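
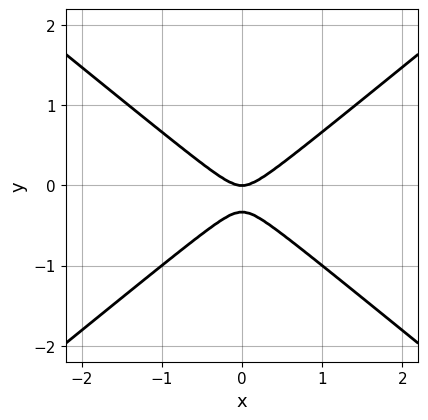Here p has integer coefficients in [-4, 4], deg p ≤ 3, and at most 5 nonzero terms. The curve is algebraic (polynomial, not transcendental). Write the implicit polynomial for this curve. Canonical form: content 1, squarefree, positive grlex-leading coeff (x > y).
2*x^2 - 3*y^2 - y

First, degree: the shape is more complex than any degree-1 curve, so deg p = 2.
Then, symmetries: mirror symmetry x ↦ −x ⇒ only even powers of x.
Then, from the visible intercepts: it meets the y-axis at y = 0 (among the integer gridlines); one x-axis crossing is at x = 0.
Finally, these observations pin down the coefficients.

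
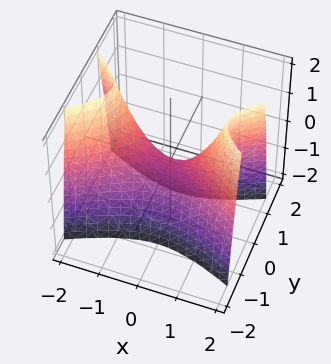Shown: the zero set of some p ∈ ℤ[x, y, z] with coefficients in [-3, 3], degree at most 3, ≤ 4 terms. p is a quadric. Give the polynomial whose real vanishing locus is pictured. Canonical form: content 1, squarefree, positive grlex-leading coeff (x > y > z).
x^2 - 3*y^2 - z

deg p = 2.
Symmetries: the y ↦ −y reflection is a symmetry, so y appears only in even powers; it's symmetric under x → −x, forcing even powers of x.
From the axis intercepts and sections: one z-axis crossing is at z = 0; one y-axis crossing is at y = 0; it meets the x-axis at x = 0 (among the integer gridlines).
The integer polynomial consistent with all of this is the stated p.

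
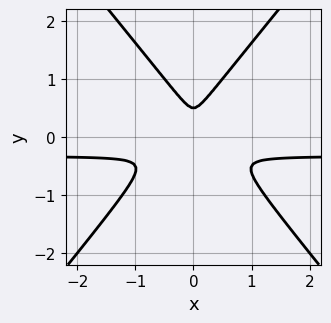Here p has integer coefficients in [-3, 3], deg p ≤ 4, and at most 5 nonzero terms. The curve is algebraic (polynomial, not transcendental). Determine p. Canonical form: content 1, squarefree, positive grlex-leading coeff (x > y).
3*x^2*y - 2*y^3 + x^2 + y^2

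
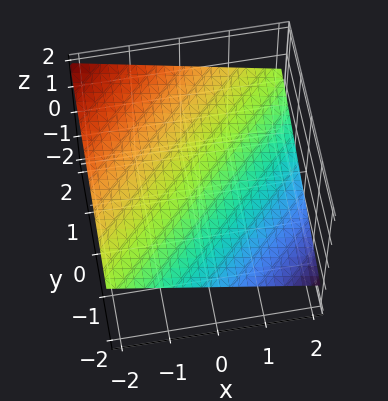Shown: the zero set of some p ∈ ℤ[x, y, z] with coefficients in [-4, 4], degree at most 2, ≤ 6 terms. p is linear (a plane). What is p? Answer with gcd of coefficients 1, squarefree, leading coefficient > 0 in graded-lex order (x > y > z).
First, deg p = 1.
Next, observable constraints: it crosses the x-axis at the gridline x = 2; one y-axis crossing is at y = -2.
Finally, matching integer coefficients to the picture gives p.

x - y + 3*z - 2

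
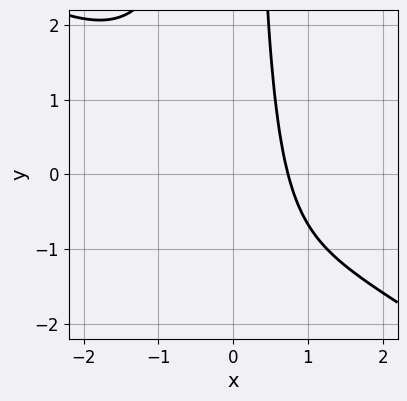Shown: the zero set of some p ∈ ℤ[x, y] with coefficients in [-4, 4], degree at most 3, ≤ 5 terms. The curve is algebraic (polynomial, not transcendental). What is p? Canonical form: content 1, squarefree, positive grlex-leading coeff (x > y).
2*x^3 + 3*x^2*y + 3*x - 3

(a) The degree is 3 — the shape is more complex than any degree-2 curve.
(b) Reading off the gridlines: no y-intercept at any integer in the box.
(c) These observations pin down the coefficients.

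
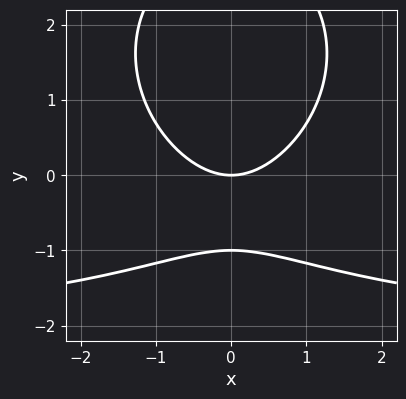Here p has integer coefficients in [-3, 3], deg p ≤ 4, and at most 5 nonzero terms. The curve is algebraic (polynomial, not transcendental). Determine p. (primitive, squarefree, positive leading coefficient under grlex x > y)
x^2*y + y^3 + 2*x^2 - 2*y^2 - 3*y

(a) Degree: a generic line meets the curve in up to 3 points, so deg p = 3.
(b) Symmetries: mirror symmetry x ↦ −x ⇒ only even powers of x.
(c) From the visible intercepts: one x-axis crossing is at x = 0; among the integer gridlines, it crosses the y-axis at y ∈ {-1, 0}.
(d) These observations pin down the coefficients.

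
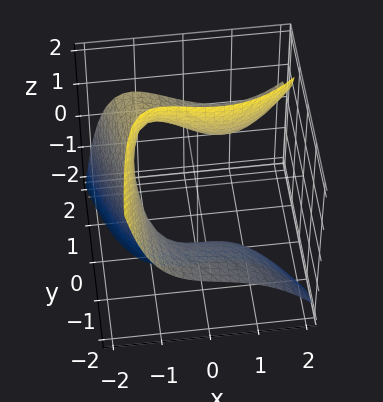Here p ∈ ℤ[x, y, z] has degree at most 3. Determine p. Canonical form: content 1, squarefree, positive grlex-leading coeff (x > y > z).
x^3 - x*y*z - x*y - 3*y*z + 2

First, degree: a generic line meets the surface in up to 3 points, so deg p = 3.
Next, checking where it meets the axes: no y-intercept at any integer in the box; the surface avoids every integer z-axis point in the box.
Finally, assembling these constraints gives the stated polynomial.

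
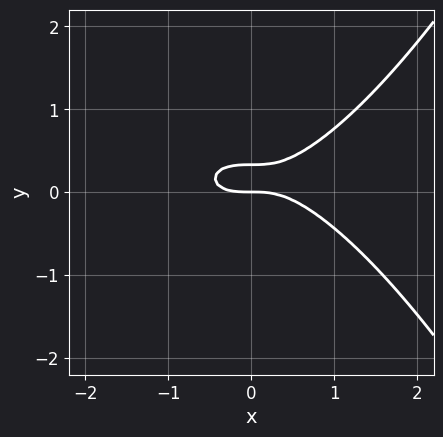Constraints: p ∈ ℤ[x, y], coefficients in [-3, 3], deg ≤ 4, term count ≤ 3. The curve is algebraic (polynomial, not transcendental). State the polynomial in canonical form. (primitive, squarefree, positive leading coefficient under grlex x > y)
The degree is 3 — a generic line meets the curve in up to 3 points.
Checking where it meets the axes: one x-axis crossing is at x = 0; it meets the y-axis at y = 0 (among the integer gridlines).
Putting this together gives p.

x^3 - 3*y^2 + y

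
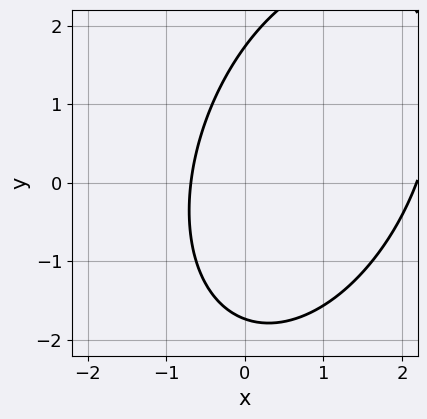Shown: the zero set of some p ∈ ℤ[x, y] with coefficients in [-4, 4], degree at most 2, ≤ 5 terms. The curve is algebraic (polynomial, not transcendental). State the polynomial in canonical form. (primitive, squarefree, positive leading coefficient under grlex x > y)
The degree is 2 — a generic line meets the curve in up to 2 points.
The integer polynomial consistent with all of this is the stated p.

2*x^2 - x*y + y^2 - 3*x - 3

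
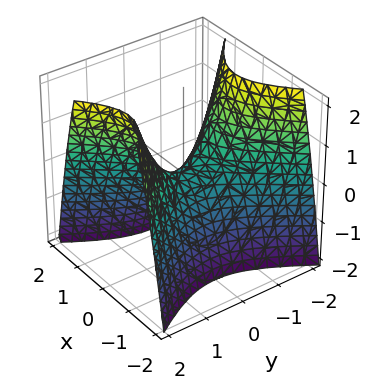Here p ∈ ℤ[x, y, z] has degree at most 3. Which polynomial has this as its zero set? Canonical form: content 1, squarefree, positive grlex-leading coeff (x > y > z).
3*x^2 - 2*y^2 + 2*z

deg p = 2. A hyperbolic paraboloid; a quadric.
Symmetries: the y ↦ −y reflection is a symmetry, so y appears only in even powers; mirror symmetry x ↦ −x ⇒ only even powers of x.
Checking where it meets the axes: it meets the x-axis at x = 0 (among the integer gridlines); one z-axis crossing is at z = 0; one y-axis crossing is at y = 0.
The integer polynomial consistent with all of this is the stated p.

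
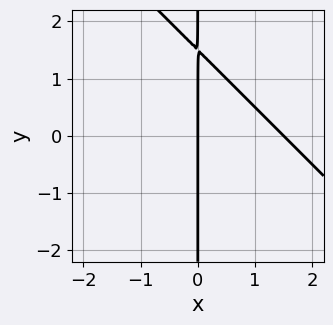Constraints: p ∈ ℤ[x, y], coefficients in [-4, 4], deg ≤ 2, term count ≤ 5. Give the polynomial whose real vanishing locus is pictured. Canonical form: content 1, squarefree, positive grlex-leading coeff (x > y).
2*x^2 + 2*x*y - 3*x

Degree: no degree-1 curve has this shape, so deg p = 2.
Checking where it meets the axes: it crosses the x-axis at the gridline x = 0; every point of the y-axis in the box is on the curve.
Fitting integer coefficients to these (and the overall shape) gives p.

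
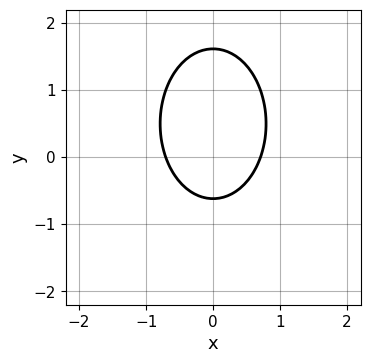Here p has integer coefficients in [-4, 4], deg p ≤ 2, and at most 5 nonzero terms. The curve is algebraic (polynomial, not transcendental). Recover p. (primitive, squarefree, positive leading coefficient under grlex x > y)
1. deg p = 2.
2. Symmetries: it's symmetric under x → −x, forcing even powers of x.
3. Matching integer coefficients to the picture gives p.

2*x^2 + y^2 - y - 1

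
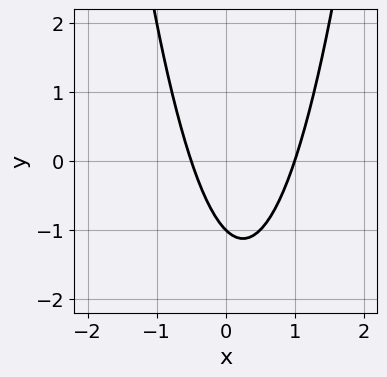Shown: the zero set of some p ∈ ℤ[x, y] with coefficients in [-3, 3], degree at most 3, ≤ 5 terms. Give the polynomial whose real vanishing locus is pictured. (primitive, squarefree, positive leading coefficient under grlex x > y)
(a) The degree is 2 — no degree-1 curve has this shape.
(b) Observable constraints: one x-axis crossing is at x = 1; it meets the y-axis at y = -1 (among the integer gridlines).
(c) Assembling these constraints gives the stated polynomial.

2*x^2 - x - y - 1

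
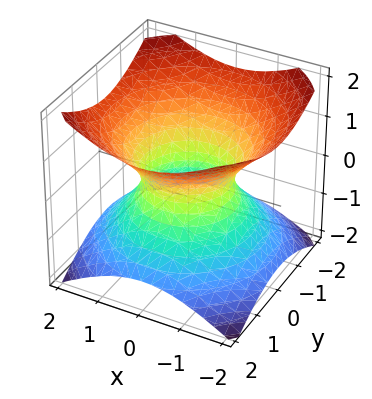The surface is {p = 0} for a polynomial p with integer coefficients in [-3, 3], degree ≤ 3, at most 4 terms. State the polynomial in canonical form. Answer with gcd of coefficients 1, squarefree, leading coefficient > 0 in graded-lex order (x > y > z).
2*x^2 + 2*y^2 - 3*z^2 - 2

First, degree: the shape is more complex than any degree-1 surface, so deg p = 2.
Next, symmetries: rotational symmetry about the z-axis ⇒ p depends on x, y only through x² + y².
Next, reading off the gridlines: among the integer gridlines, it crosses the y-axis at y ∈ {-1, 1}; it misses every integer gridline on the z-axis; the x-axis gridline crossings are at x ∈ {-1, 1}; a circular section at z = 1 has radius between 1 and 2.
Finally, these observations pin down the coefficients.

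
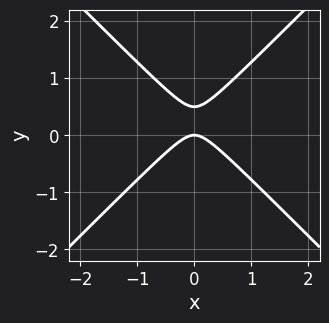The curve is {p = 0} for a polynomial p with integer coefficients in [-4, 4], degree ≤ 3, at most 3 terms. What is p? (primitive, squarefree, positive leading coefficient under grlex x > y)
2*x^2 - 2*y^2 + y

(a) Degree: a generic line meets the curve in up to 2 points, so deg p = 2.
(b) Symmetries: mirror symmetry x ↦ −x ⇒ only even powers of x.
(c) Observable constraints: one y-axis crossing is at y = 0; it crosses the x-axis at the gridline x = 0.
(d) Fitting integer coefficients to these (and the overall shape) gives p.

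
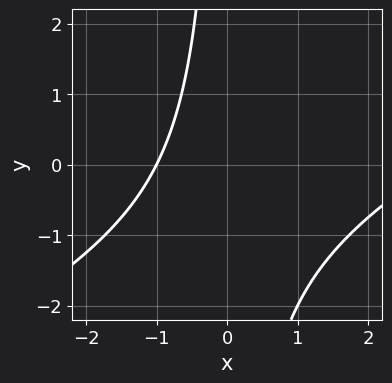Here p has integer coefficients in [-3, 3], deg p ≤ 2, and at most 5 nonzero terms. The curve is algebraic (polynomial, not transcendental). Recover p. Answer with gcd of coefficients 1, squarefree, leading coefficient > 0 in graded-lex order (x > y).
x^2 - 2*x*y - 2*x - 3

(a) The degree is 2 — a generic line meets the curve in up to 2 points.
(b) From the visible intercepts: one x-axis crossing is at x = -1; the curve avoids every integer y-axis point in the box.
(c) Matching integer coefficients to the picture gives p.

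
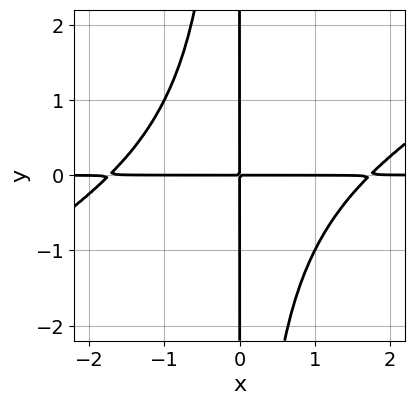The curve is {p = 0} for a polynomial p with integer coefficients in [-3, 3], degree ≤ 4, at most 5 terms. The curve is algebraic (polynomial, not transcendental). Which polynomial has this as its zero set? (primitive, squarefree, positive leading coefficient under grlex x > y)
x^3*y - 2*x^2*y^2 - 3*x*y

First, the degree is 4 — a generic line meets the curve in up to 4 points.
Next, against the integer gridlines: the visible y-axis segment lies entirely on the curve; every point of the x-axis in the box is on the curve.
Finally, the integer polynomial consistent with all of this is the stated p.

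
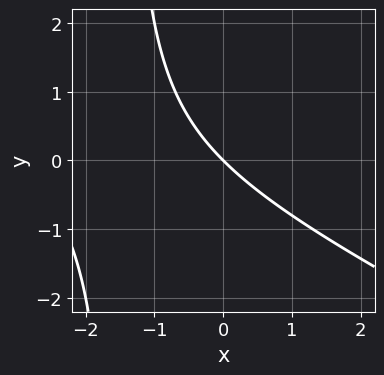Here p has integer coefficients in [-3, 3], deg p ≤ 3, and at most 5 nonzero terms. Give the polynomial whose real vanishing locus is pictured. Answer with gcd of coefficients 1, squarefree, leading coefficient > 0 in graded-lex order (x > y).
x^2 + 2*x*y + 3*x + 3*y

deg p = 2. The shape is more complex than any degree-1 curve.
From the axis intercepts and sections: it meets the y-axis at y = 0 (among the integer gridlines); it meets the x-axis at x = 0 (among the integer gridlines).
The integer polynomial consistent with all of this is the stated p.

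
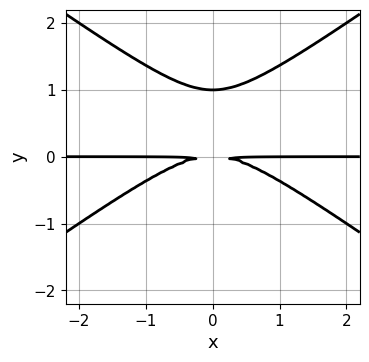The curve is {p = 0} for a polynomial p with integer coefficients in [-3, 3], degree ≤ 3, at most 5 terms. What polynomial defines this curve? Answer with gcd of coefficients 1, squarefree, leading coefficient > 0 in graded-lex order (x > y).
x^2*y - 2*y^3 + 2*y^2

1. The degree is 3 — the shape is more complex than any degree-2 curve.
2. Symmetries: the x ↦ −x reflection is a symmetry, so x appears only in even powers.
3. Observable constraints: it crosses the y-axis at the gridline y = 1; every point of the x-axis in the box is on the curve.
4. The integer polynomial consistent with all of this is the stated p.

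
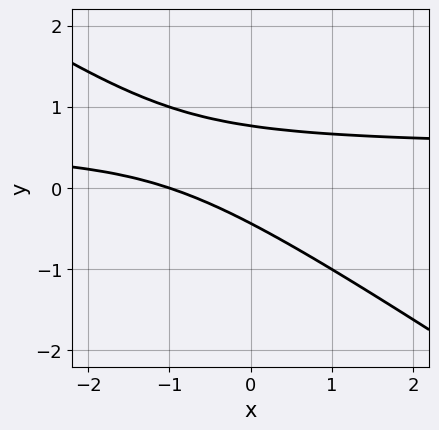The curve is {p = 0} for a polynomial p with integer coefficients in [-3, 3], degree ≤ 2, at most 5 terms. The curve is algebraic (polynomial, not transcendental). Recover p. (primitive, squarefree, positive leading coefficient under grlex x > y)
2*x*y + 3*y^2 - x - y - 1

1. Degree: the shape is more complex than any degree-1 curve, so deg p = 2.
2. Checking where it meets the axes: it crosses the x-axis at the gridline x = -1.
3. Solving for integer coefficients yields p as stated.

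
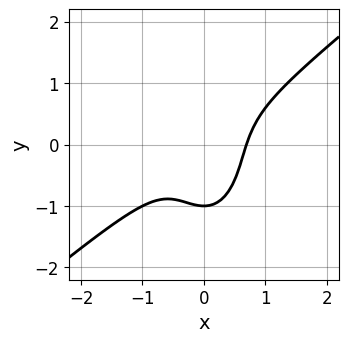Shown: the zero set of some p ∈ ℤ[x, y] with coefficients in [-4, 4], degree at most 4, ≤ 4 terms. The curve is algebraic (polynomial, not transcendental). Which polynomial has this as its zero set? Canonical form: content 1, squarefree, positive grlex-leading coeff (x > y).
3*x^3 - 3*x^2*y - y^3 - 1

Degree: the shape is more complex than any degree-2 curve, so deg p = 3.
Observable constraints: one y-axis crossing is at y = -1.
Solving for integer coefficients yields p as stated.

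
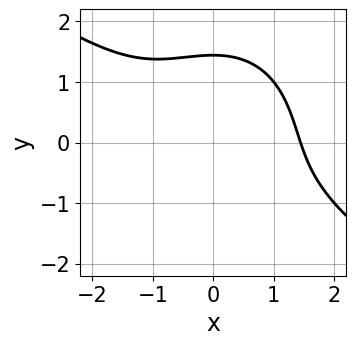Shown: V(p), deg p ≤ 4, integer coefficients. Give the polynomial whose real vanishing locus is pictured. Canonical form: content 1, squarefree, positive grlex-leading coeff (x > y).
(a) deg p = 3.
(b) The integer polynomial consistent with all of this is the stated p.

x^3 + x^2*y + y^3 - 3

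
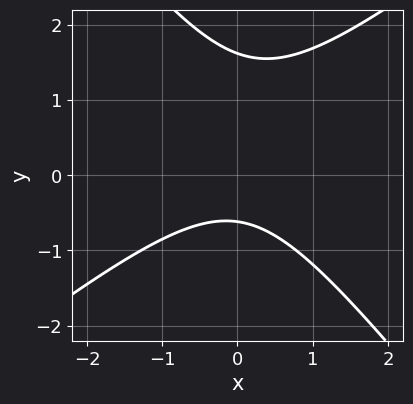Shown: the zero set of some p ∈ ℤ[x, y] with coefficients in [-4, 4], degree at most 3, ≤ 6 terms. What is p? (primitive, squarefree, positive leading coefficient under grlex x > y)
2*x^2 - x*y - 2*y^2 + 2*y + 2

Degree: the shape is more complex than any degree-1 curve, so deg p = 2.
Against the integer gridlines: no x-intercept at any integer in the box.
These observations pin down the coefficients.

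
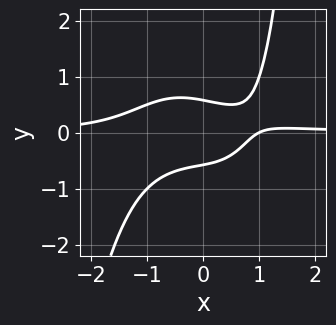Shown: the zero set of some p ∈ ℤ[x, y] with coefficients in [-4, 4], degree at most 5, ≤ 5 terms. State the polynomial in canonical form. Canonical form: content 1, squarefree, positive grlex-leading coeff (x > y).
2*x^3*y + x*y^2 - 3*y^2 - x + 1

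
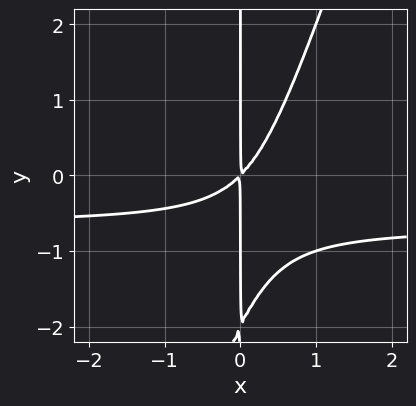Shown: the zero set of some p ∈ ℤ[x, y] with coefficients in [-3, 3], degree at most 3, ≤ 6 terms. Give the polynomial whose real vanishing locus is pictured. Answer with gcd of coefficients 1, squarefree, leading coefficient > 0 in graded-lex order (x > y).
3*x^2*y - x*y^2 + 2*x^2 - 2*x*y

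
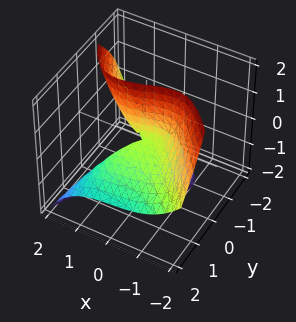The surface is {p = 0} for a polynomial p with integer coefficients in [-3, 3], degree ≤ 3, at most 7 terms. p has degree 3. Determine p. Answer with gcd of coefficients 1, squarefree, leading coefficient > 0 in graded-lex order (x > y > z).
(a) The degree is 3 — the shape is more complex than any degree-2 surface.
(b) From the axis intercepts and sections: it crosses the y-axis at the gridline y = 0; the visible z-axis segment lies entirely on the surface; it meets the x-axis at x = 0 (among the integer gridlines).
(c) Matching integer coefficients to the picture gives p.

x^3 + y^3 + y^2*z - x*z + 3*y*z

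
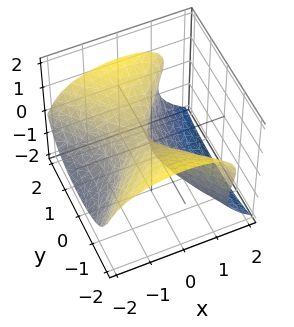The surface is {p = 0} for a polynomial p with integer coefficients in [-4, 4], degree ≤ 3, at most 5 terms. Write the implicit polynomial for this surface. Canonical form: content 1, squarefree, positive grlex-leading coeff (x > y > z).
3*z^3 + 3*x^2 - 2*x*z - 2*y^2 + 3*x

(a) Degree: no degree-2 surface has this shape, so deg p = 3.
(b) Against the integer gridlines: it meets the y-axis at y = 0 (among the integer gridlines); one z-axis crossing is at z = 0.
(c) Together with the visible shape, these determine p as stated. Check: (-1, 0, 0) on the x-axis lies on the surface, and p(-1, 0, 0) = 0. ✓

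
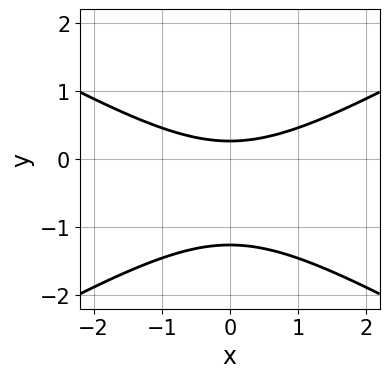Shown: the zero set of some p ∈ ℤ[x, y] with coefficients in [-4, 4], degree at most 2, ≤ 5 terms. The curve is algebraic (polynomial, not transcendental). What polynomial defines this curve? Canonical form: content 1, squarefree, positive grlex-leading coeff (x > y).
1. deg p = 2. The shape is more complex than any degree-1 curve.
2. Symmetries: the x ↦ −x reflection is a symmetry, so x appears only in even powers.
3. Reading off the gridlines: the curve avoids every integer x-axis point in the box.
4. Matching integer coefficients to the picture gives p.

x^2 - 3*y^2 - 3*y + 1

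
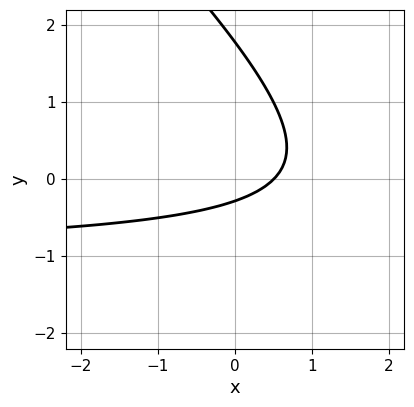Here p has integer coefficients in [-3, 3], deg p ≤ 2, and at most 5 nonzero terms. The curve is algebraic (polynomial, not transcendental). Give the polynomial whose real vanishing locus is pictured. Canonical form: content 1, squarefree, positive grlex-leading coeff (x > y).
deg p = 2.
Matching integer coefficients to the picture gives p.

2*x*y + 2*y^2 + 2*x - 3*y - 1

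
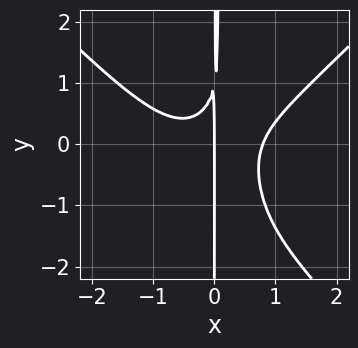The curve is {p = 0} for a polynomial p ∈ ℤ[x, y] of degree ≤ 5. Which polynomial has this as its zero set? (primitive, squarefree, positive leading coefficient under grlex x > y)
2*x^4 - 2*x^2*y^2 - 3*x^2*y + x*y - x

deg p = 4. No degree-3 curve has this shape.
From the visible intercepts: every point of the y-axis in the box is on the curve; one x-axis crossing is at x = 0.
These observations pin down the coefficients.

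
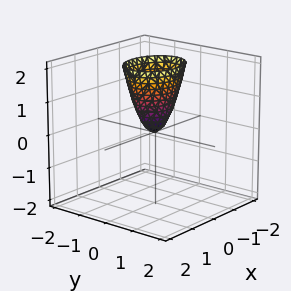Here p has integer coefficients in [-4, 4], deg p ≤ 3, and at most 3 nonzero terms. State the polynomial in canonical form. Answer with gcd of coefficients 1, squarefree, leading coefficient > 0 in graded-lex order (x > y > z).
2*x^2 + 3*y^2 - z

First, degree: a single bowl opening along one axis; a quadric, so deg p = 2.
Then, symmetries: mirror symmetry x ↦ −x ⇒ only even powers of x; the y ↦ −y reflection is a symmetry, so y appears only in even powers.
Then, reading off the gridlines: it crosses the y-axis at the gridline y = 0; it meets the x-axis at x = 0 (among the integer gridlines); one z-axis crossing is at z = 0.
Finally, putting this together gives p.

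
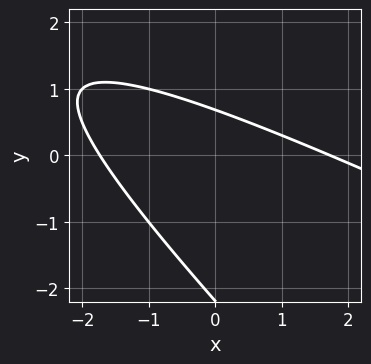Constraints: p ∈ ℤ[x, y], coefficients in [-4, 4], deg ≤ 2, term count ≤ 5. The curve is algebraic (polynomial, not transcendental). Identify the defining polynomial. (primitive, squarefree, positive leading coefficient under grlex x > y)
x^2 + 3*x*y + 2*y^2 + 3*y - 3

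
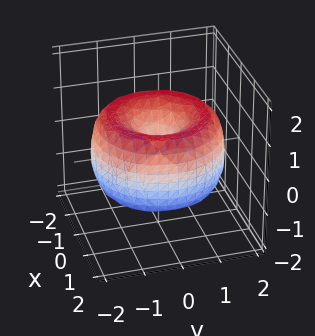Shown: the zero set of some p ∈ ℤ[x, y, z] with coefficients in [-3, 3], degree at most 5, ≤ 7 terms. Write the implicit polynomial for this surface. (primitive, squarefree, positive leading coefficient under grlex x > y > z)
x^4 + 2*x^2*y^2 + y^4 - 3*x^2 - 3*y^2 + 2*z^2

1. The degree is 4 — the shape is more complex than any degree-3 surface.
2. Symmetries: every cross-section ⟂ z is a circle, so x, y appear only via x² + y².
3. Checking where it meets the axes: it meets the y-axis at y = 0 (among the integer gridlines); a circular section at z = 0 has radius between 1 and 2; it meets the z-axis at z = 0 (among the integer gridlines); it meets the x-axis at x = 0 (among the integer gridlines).
4. Putting this together gives p.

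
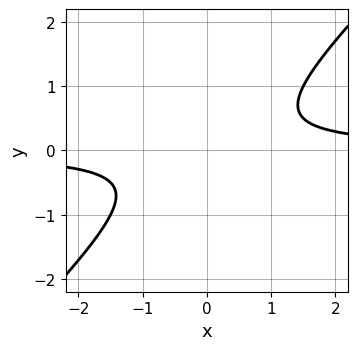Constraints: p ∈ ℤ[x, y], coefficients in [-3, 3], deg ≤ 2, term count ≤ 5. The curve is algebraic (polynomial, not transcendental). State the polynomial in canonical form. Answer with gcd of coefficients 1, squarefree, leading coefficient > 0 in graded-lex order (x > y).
The degree is 2 — no degree-1 curve has this shape.
Against the integer gridlines: the curve avoids every integer x-axis point in the box; no y-intercept at any integer in the box.
Together with the visible shape, these determine p as stated.

2*x*y - 2*y^2 - 1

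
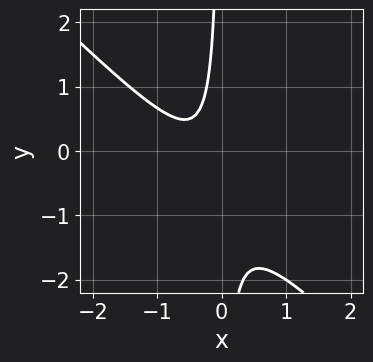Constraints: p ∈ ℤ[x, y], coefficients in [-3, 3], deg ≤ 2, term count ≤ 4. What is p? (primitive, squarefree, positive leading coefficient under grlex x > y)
3*x^2 + 3*x*y + 2*x + 1

The degree is 2 — no degree-1 curve has this shape.
Reading off the gridlines: no y-intercept at any integer in the box; the curve avoids every integer x-axis point in the box.
Solving for integer coefficients yields p as stated.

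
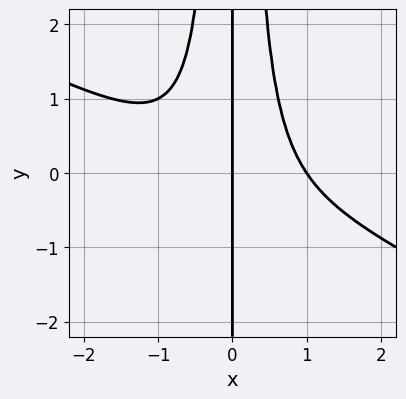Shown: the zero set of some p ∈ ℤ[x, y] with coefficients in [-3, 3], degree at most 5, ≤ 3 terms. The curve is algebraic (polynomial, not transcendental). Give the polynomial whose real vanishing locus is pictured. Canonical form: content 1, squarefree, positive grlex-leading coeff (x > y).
x^4 + 2*x^3*y - x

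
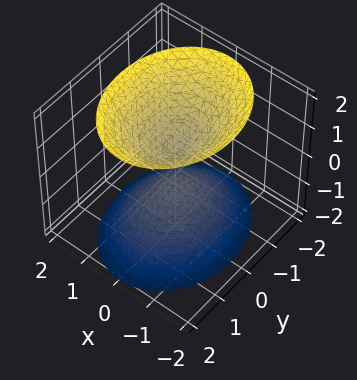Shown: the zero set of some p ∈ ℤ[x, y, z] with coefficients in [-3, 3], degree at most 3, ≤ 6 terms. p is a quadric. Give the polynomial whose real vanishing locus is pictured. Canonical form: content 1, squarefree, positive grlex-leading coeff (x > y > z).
3*x^2 + 2*y^2 - 2*z^2 + 1

First, I count 2 distinct pieces.
Then, degree: two sheets facing apart; a quadric, so deg p = 2.
Next, symmetries: it's symmetric under z → −z, forcing even powers of z; mirror symmetry y ↦ −y ⇒ only even powers of y; mirror symmetry x ↦ −x ⇒ only even powers of x.
Next, from the axis intercepts and sections: the surface avoids every integer x-axis point in the box; the surface avoids every integer y-axis point in the box.
Finally, assembling these constraints gives the stated polynomial.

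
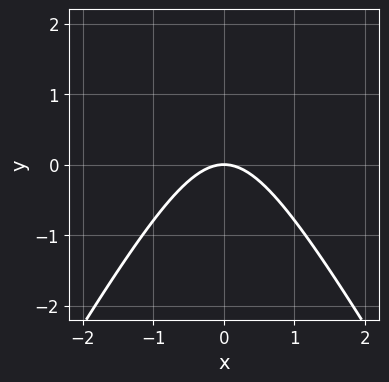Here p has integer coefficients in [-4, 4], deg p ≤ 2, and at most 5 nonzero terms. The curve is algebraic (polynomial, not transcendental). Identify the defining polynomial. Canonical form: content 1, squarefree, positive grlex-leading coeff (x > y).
3*x^2 - y^2 + 3*y

The degree is 2 — the shape is more complex than any degree-1 curve.
Symmetries: it's symmetric under x → −x, forcing even powers of x.
From the visible intercepts: it meets the x-axis at x = 0 (among the integer gridlines); it meets the y-axis at y = 0 (among the integer gridlines).
Solving for integer coefficients yields p as stated.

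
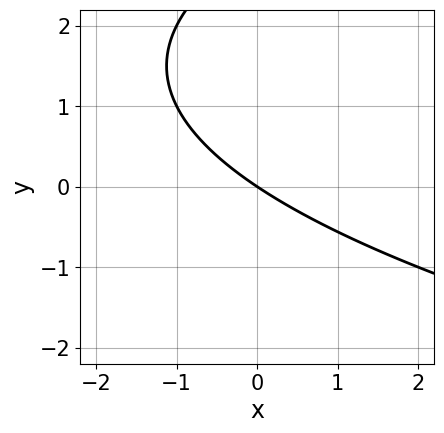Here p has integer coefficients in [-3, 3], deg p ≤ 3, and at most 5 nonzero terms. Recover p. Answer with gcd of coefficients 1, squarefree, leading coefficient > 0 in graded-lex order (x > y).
1. The degree is 2 — no degree-1 curve has this shape.
2. From the visible intercepts: it crosses the y-axis at the gridline y = 0; one x-axis crossing is at x = 0.
3. These observations pin down the coefficients.

y^2 - 2*x - 3*y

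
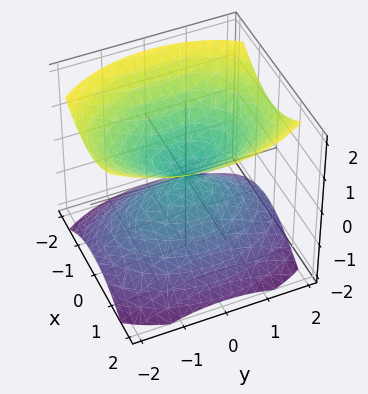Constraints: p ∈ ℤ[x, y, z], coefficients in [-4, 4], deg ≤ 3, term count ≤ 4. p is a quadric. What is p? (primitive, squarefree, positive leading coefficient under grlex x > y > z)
1. I count 2 distinct pieces. They look like related sheets of one shape, so recover p as a whole.
2. The degree is 2 — two nappes meeting at a single point; a quadric.
3. Symmetries: the x ↦ −x reflection is a symmetry, so x appears only in even powers; mirror symmetry z ↦ −z ⇒ only even powers of z; the y ↦ −y reflection is a symmetry, so y appears only in even powers.
4. From the visible intercepts: it meets the z-axis at z = 0 (among the integer gridlines); it crosses the x-axis at the gridline x = 0; one y-axis crossing is at y = 0.
5. Together with the visible shape, these determine p as stated.

2*x^2 + y^2 - 2*z^2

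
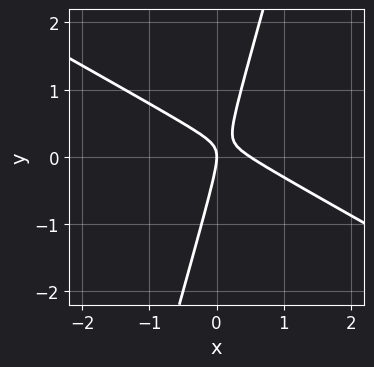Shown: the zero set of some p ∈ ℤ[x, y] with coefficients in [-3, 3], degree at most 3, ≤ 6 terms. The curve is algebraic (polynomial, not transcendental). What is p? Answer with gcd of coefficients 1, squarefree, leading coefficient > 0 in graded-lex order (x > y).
2*x^2 + 3*x*y - y^2 - x

First, deg p = 2.
Then, reading off the gridlines: it crosses the y-axis at the gridline y = 0; it meets the x-axis at x = 0 (among the integer gridlines).
Finally, fitting integer coefficients to these (and the overall shape) gives p.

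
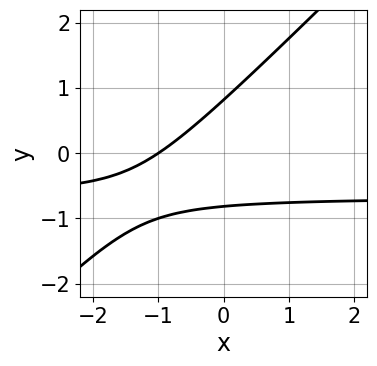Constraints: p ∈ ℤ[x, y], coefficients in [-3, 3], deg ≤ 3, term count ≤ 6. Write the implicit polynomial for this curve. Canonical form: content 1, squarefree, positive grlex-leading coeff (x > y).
(a) Degree: no degree-1 curve has this shape, so deg p = 2.
(b) From the visible intercepts: one x-axis crossing is at x = -1.
(c) Assembling these constraints gives the stated polynomial.

3*x*y - 3*y^2 + 2*x + 2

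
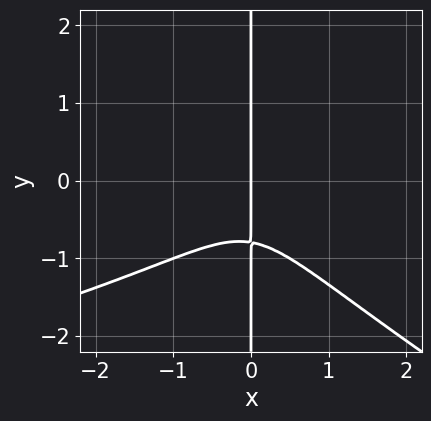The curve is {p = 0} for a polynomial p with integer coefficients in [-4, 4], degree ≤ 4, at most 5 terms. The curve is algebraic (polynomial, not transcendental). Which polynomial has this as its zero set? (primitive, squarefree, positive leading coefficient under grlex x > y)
x^2*y^2 + 2*x*y^3 + 2*x^3 + x

1. The degree is 4 — the shape is more complex than any degree-3 curve.
2. Against the integer gridlines: every point of the y-axis in the box is on the curve; one x-axis crossing is at x = 0.
3. Matching integer coefficients to the picture gives p.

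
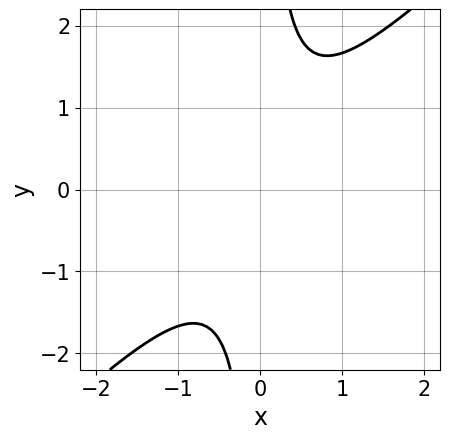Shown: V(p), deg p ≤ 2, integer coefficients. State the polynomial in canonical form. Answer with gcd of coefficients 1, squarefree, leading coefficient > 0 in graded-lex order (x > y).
3*x^2 - 3*x*y + 2

deg p = 2. The shape is more complex than any degree-1 curve.
Observable constraints: the curve avoids every integer x-axis point in the box; it misses every integer gridline on the y-axis.
Together with the visible shape, these determine p as stated.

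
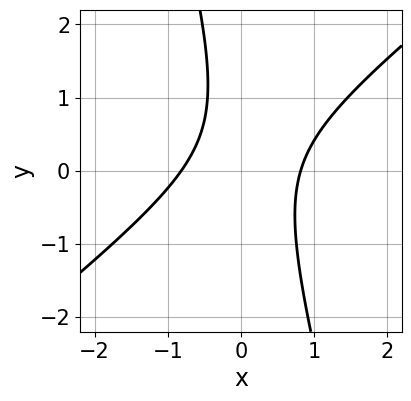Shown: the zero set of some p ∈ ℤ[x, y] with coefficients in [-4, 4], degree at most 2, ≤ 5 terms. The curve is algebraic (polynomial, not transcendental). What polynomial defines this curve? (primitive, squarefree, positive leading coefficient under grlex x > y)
The degree is 2 — a generic line meets the curve in up to 2 points.
Observable constraints: no y-intercept at any integer in the box.
The integer polynomial consistent with all of this is the stated p.

3*x^2 - 3*x*y - y^2 + y - 2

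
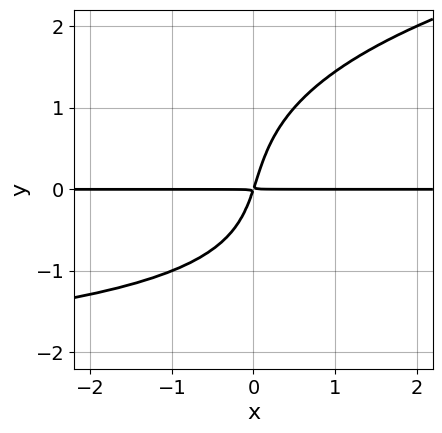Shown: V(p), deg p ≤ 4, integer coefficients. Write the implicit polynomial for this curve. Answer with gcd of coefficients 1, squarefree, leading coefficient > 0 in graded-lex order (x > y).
(a) deg p = 4. A generic line meets the curve in up to 4 points.
(b) From the visible intercepts: the visible x-axis segment lies entirely on the curve.
(c) Together with the visible shape, these determine p as stated.

y^4 - x*y^2 - 3*x*y + y^2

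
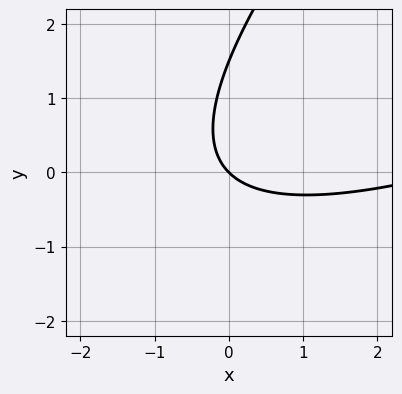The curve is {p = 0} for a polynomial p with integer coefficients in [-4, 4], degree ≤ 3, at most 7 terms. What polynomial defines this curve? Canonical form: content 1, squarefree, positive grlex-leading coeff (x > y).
1. Degree: no degree-1 curve has this shape, so deg p = 2.
2. Reading off the gridlines: one y-axis crossing is at y = 0; one x-axis crossing is at x = 0.
3. The integer polynomial consistent with all of this is the stated p.

x^2 - 3*x*y + 2*y^2 - 3*x - 3*y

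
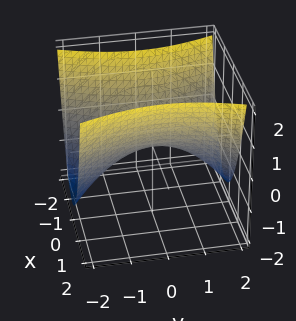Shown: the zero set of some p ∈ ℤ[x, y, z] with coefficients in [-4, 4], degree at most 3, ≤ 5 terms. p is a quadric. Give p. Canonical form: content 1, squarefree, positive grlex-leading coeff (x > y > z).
3*x^2 - y^2 - 3*z

1. deg p = 2. A saddle surface; a quadric.
2. Symmetries: the x ↦ −x reflection is a symmetry, so x appears only in even powers; it's symmetric under y → −y, forcing even powers of y.
3. Reading off the gridlines: it crosses the y-axis at the gridline y = 0; it crosses the z-axis at the gridline z = 0; it crosses the x-axis at the gridline x = 0.
4. Assembling these constraints gives the stated polynomial.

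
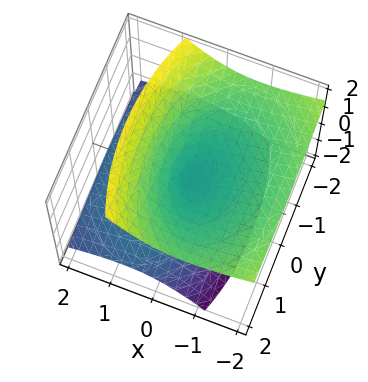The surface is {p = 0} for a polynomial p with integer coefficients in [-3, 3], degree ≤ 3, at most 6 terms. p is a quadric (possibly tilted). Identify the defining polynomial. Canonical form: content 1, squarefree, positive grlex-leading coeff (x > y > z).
1. The picture has 2 separate pieces. Treating them together as one polynomial.
2. deg p = 2. The shape is more complex than any degree-1 surface.
3. From the visible intercepts: one x-axis crossing is at x = 0; it meets the z-axis at z = 0 (among the integer gridlines).
4. The integer polynomial consistent with all of this is the stated p.

2*x^2 + 3*x*z + y^2 - 3*z^2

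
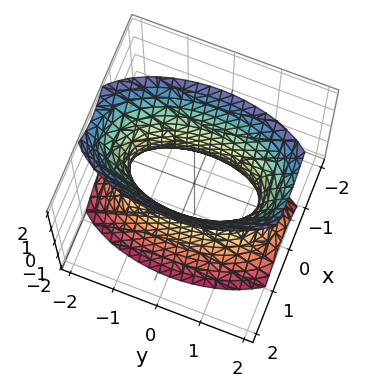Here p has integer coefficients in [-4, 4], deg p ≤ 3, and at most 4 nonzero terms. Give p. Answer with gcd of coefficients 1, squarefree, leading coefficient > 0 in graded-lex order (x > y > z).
3*x^2 + y^2 - z^2 - 2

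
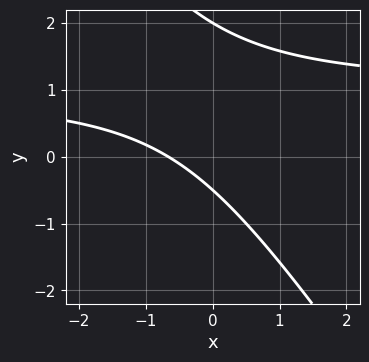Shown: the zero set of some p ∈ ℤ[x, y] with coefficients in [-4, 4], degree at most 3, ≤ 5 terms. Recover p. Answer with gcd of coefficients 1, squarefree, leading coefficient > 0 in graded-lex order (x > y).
3*x*y + 2*y^2 - 3*x - 3*y - 2

deg p = 2.
From the axis intercepts and sections: it crosses the y-axis at the gridline y = 2.
Assembling these constraints gives the stated polynomial.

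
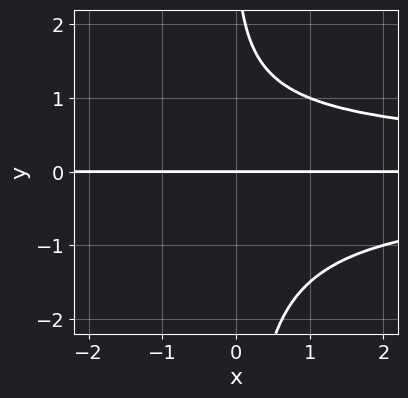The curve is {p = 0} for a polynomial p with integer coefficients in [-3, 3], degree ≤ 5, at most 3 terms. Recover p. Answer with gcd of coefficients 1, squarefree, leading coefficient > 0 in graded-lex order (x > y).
2*x*y^3 + y^2 - 3*y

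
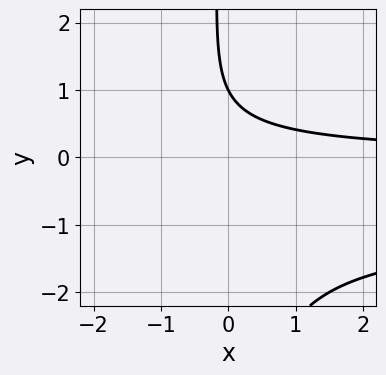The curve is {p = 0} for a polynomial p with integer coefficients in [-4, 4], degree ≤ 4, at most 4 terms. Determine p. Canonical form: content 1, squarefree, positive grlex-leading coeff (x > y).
The degree is 3 — no degree-2 curve has this shape.
Against the integer gridlines: the curve avoids every integer x-axis point in the box; it crosses the y-axis at the gridline y = 1.
Together with the visible shape, these determine p as stated.

x*y^2 + x*y + y - 1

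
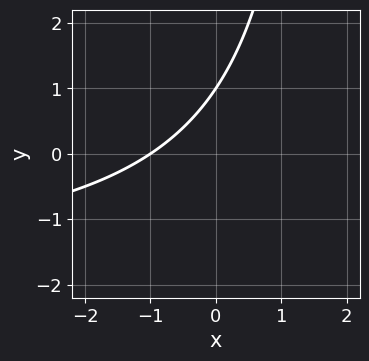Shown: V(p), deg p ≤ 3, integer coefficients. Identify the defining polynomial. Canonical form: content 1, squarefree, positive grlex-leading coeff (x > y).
(a) The degree is 2 — no degree-1 curve has this shape.
(b) From the visible intercepts: it meets the x-axis at x = -1 (among the integer gridlines); one y-axis crossing is at y = 1.
(c) Assembling these constraints gives the stated polynomial.

x*y + 2*x - 2*y + 2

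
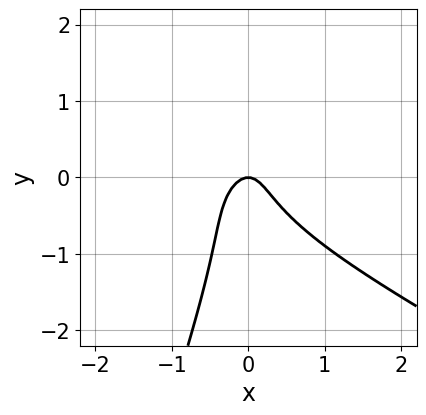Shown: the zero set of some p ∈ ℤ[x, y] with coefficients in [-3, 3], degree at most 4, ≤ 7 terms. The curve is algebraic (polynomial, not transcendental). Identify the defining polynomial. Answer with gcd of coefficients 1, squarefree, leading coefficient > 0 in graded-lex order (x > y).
x^3 - 3*x*y^2 + y^3 + 3*x^2 + y

(a) deg p = 3. A generic line meets the curve in up to 3 points.
(b) Against the integer gridlines: it meets the y-axis at y = 0 (among the integer gridlines); one x-axis crossing is at x = 0.
(c) Together with the visible shape, these determine p as stated.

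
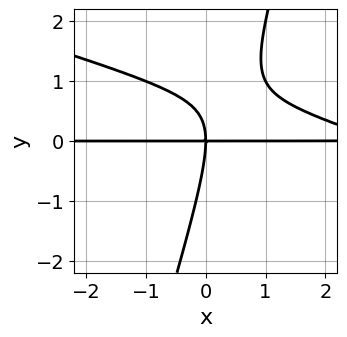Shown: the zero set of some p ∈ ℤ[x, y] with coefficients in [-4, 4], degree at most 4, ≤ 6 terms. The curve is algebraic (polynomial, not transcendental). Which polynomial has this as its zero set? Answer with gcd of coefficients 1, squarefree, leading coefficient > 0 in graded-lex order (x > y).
x^2*y + 3*x*y^2 - y^3 - 3*x*y

First, deg p = 3.
Next, from the axis intercepts and sections: the visible x-axis segment lies entirely on the curve; it crosses the y-axis at the gridline y = 0.
Finally, assembling these constraints gives the stated polynomial.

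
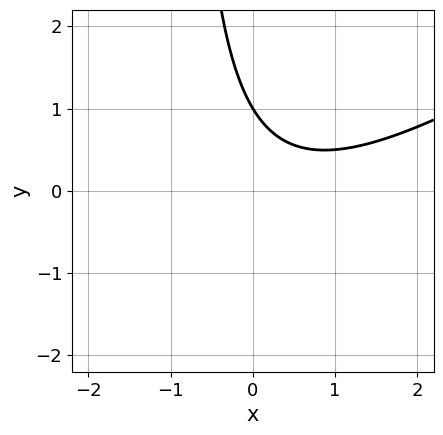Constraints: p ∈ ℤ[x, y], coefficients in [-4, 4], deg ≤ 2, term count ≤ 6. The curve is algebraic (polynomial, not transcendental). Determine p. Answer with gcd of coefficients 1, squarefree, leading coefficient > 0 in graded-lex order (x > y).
(a) deg p = 2.
(b) Checking where it meets the axes: it misses every integer gridline on the x-axis; one y-axis crossing is at y = 1.
(c) The integer polynomial consistent with all of this is the stated p.

2*x^2 - 3*x*y - 2*x - 3*y + 3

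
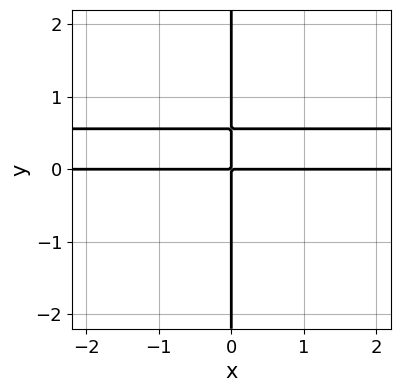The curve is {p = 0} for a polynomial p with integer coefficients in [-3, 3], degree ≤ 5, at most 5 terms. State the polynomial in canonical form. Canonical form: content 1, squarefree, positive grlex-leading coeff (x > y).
x*y^3 + 3*x*y^2 - 2*x*y

(a) Degree: a generic line meets the curve in up to 4 points, so deg p = 4.
(b) From the axis intercepts and sections: the visible y-axis segment lies entirely on the curve; the visible x-axis segment lies entirely on the curve.
(c) These observations pin down the coefficients.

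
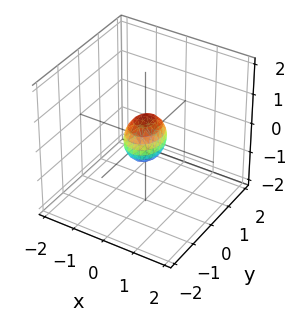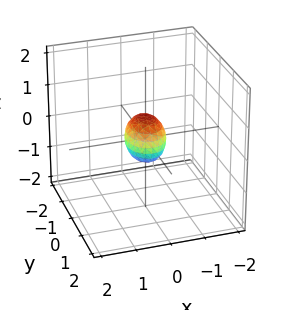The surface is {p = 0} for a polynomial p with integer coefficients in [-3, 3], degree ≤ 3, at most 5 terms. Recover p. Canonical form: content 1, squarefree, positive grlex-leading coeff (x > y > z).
3*x^2 + 2*y^2 + 2*z^2 - 1

deg p = 2. Bounded and convex; a quadric.
Symmetries: the y ↦ −y reflection is a symmetry, so y appears only in even powers; the x ↦ −x reflection is a symmetry, so x appears only in even powers; the z ↦ −z reflection is a symmetry, so z appears only in even powers.
Solving for integer coefficients yields p as stated.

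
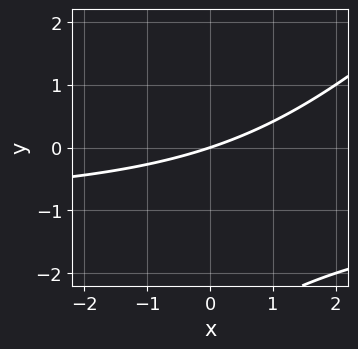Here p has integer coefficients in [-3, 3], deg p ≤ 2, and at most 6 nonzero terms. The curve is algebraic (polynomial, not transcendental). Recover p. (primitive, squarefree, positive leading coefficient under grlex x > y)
x*y - y^2 + x - 3*y

(a) Degree: a generic line meets the curve in up to 2 points, so deg p = 2.
(b) Reading off the gridlines: one x-axis crossing is at x = 0; it meets the y-axis at y = 0 (among the integer gridlines).
(c) Putting this together gives p.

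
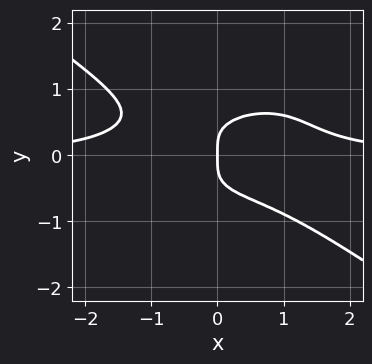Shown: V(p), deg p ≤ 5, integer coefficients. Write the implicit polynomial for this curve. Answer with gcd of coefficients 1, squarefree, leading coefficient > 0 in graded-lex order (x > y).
The degree is 4 — the shape is more complex than any degree-3 curve.
Checking where it meets the axes: it crosses the x-axis at the gridline x = 0; one y-axis crossing is at y = 0.
Fitting integer coefficients to these (and the overall shape) gives p.

x^3*y + 3*y^4 - x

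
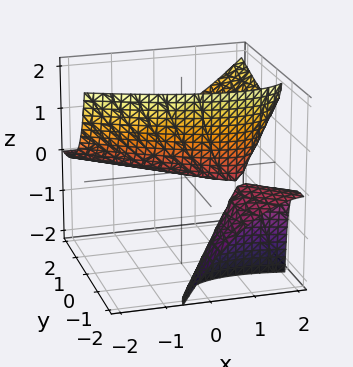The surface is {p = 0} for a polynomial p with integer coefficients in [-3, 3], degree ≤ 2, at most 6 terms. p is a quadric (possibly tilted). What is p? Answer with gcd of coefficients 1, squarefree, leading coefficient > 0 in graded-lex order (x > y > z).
1. The picture has 2 separate pieces. They look like related sheets of one shape, so recover p as a whole.
2. Degree: the shape is more complex than any degree-1 surface, so deg p = 2.
3. Observable constraints: it crosses the x-axis at the gridline x = 0; it meets the z-axis at z = 0 (among the integer gridlines); it crosses the y-axis at the gridline y = 0.
4. Matching integer coefficients to the picture gives p.

x^2 + 2*x*y + y^2 - 3*y*z - 3*z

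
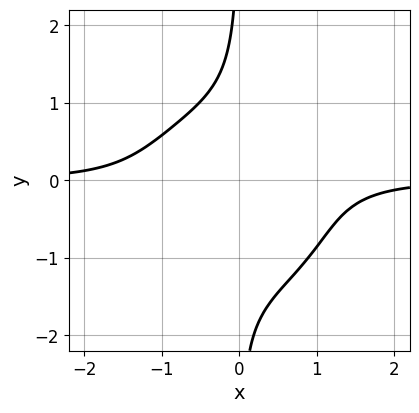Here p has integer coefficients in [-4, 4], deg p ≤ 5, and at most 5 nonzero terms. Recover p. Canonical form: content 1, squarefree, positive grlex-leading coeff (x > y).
deg p = 4.
Against the integer gridlines: it misses every integer gridline on the y-axis; no x-intercept at any integer in the box.
The integer polynomial consistent with all of this is the stated p.

3*x^3*y + 3*x*y^3 + 2*x*y^2 + 3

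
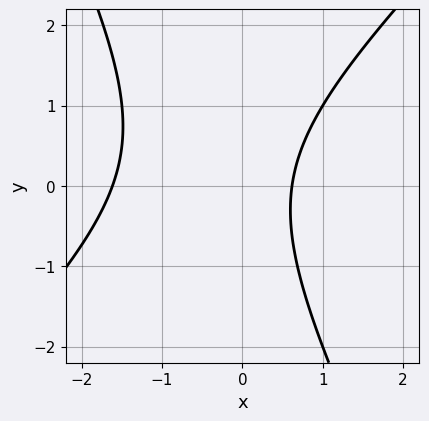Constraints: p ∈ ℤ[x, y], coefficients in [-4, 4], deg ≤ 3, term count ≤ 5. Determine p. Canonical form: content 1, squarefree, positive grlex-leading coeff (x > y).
2*x^2 - x*y - y^2 + 2*x - 2

First, deg p = 2. No degree-1 curve has this shape.
Next, from the axis intercepts and sections: no y-intercept at any integer in the box.
Finally, fitting integer coefficients to these (and the overall shape) gives p.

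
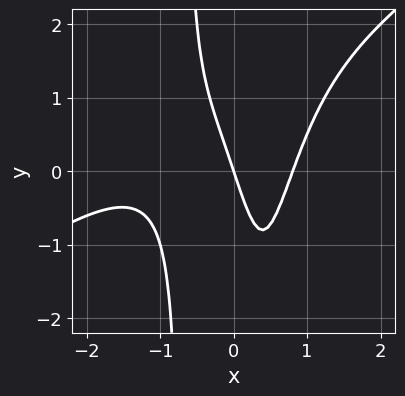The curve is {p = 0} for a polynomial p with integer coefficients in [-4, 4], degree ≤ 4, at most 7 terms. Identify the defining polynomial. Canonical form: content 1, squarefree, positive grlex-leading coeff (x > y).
First, degree: no degree-3 curve has this shape, so deg p = 4.
Then, checking where it meets the axes: it crosses the y-axis at the gridline y = 0; it crosses the x-axis at the gridline x = 0.
Finally, the integer polynomial consistent with all of this is the stated p.

2*x^4 - 3*x^3*y + 3*x^3 - 3*x - y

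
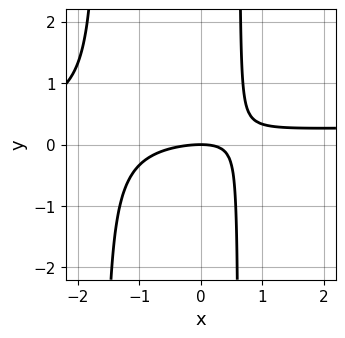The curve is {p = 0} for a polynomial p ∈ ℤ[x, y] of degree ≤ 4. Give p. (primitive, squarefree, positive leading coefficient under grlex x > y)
1. The degree is 3 — a generic line meets the curve in up to 3 points.
2. Observable constraints: it crosses the x-axis at the gridline x = 0; it meets the y-axis at y = 0 (among the integer gridlines).
3. Together with the visible shape, these determine p as stated.

3*x^2*y - x^2 + 3*x*y - 3*y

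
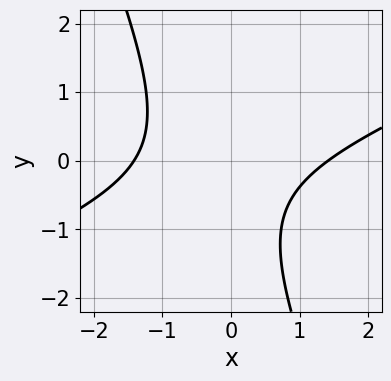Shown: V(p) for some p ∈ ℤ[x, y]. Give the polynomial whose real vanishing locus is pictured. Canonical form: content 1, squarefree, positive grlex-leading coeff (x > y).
x^2 - 2*x*y - y^2 - y - 2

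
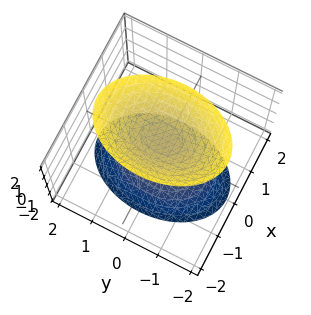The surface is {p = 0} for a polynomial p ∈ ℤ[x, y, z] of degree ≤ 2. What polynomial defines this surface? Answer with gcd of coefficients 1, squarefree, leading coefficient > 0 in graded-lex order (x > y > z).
First, I count 2 distinct pieces. Treating them together as one polynomial.
Next, degree: two sheets facing apart; a quadric, so deg p = 2.
Then, symmetries: it's symmetric under z → −z, forcing even powers of z; mirror symmetry y ↦ −y ⇒ only even powers of y; it's symmetric under x → −x, forcing even powers of x.
Next, against the integer gridlines: it misses every integer gridline on the y-axis; it misses every integer gridline on the x-axis; among the integer gridlines, it crosses the z-axis at z ∈ {-1, 1}.
Finally, matching integer coefficients to the picture gives p.

2*x^2 + y^2 - z^2 + 1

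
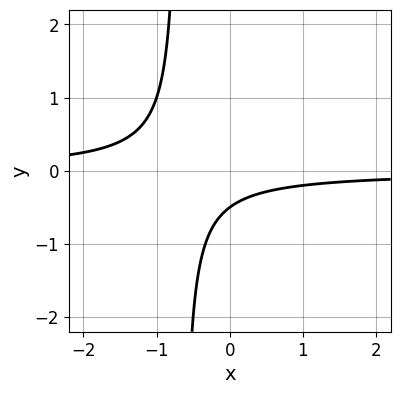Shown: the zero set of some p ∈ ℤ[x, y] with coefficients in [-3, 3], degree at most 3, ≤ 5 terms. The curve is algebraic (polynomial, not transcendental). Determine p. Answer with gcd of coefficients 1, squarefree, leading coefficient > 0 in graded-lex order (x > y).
1. Degree: a generic line meets the curve in up to 2 points, so deg p = 2.
2. Reading off the gridlines: no x-intercept at any integer in the box.
3. Matching integer coefficients to the picture gives p.

3*x*y + 2*y + 1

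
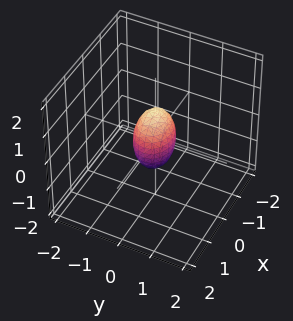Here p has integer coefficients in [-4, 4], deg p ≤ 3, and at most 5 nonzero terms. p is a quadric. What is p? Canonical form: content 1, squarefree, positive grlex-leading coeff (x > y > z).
2*x^2 + 3*y^2 + z^2 - 1

(a) The degree is 2 — bounded and convex; a quadric.
(b) Symmetries: it's symmetric under z → −z, forcing even powers of z; the x ↦ −x reflection is a symmetry, so x appears only in even powers; the y ↦ −y reflection is a symmetry, so y appears only in even powers.
(c) Against the integer gridlines: the z-axis gridline crossings are at z ∈ {-1, 1}.
(d) Assembling these constraints gives the stated polynomial.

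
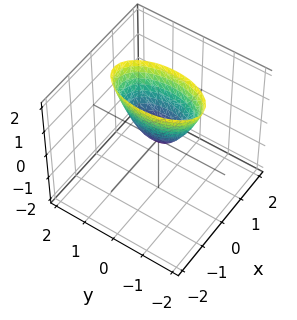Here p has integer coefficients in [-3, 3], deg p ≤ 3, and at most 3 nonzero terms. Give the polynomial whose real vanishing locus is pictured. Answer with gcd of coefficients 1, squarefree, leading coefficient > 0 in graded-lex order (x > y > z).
3*x^2 + y^2 - z

Degree: a paraboloid; a quadric, so deg p = 2.
Symmetries: the y ↦ −y reflection is a symmetry, so y appears only in even powers; the x ↦ −x reflection is a symmetry, so x appears only in even powers.
Observable constraints: it meets the x-axis at x = 0 (among the integer gridlines); it crosses the z-axis at the gridline z = 0.
Putting this together gives p.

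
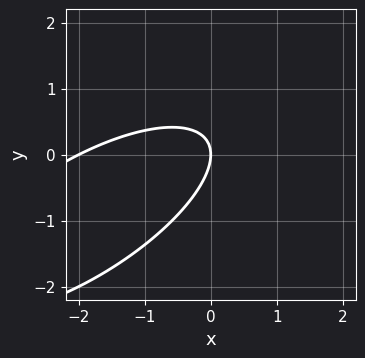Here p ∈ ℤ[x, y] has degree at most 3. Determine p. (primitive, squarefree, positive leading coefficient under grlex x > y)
1. The degree is 2 — a generic line meets the curve in up to 2 points.
2. Reading off the gridlines: among the integer gridlines, it crosses the x-axis at x ∈ {-2, 0}; it crosses the y-axis at the gridline y = 0.
3. Fitting integer coefficients to these (and the overall shape) gives p.

x^2 - 2*x*y + 2*y^2 + 2*x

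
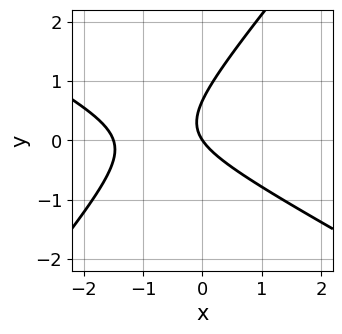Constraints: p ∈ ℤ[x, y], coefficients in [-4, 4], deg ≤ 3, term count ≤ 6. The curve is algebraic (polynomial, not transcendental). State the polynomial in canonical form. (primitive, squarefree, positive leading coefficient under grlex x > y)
deg p = 2. A generic line meets the curve in up to 2 points.
From the visible intercepts: it meets the y-axis at y = 0 (among the integer gridlines); one x-axis crossing is at x = 0.
Matching integer coefficients to the picture gives p.

2*x^2 + 2*x*y - 3*y^2 + 3*x + 2*y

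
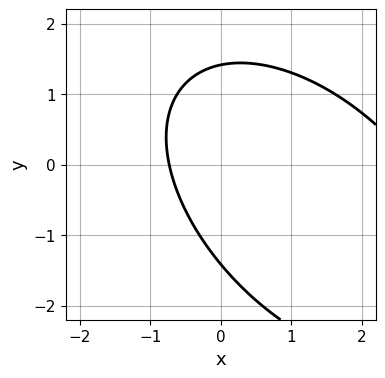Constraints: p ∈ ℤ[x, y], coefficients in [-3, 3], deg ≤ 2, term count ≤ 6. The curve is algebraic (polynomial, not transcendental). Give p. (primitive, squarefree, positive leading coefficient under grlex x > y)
x^2 + x*y + y^2 - 2*x - 2

First, degree: a generic line meets the curve in up to 2 points, so deg p = 2.
Finally, solving for integer coefficients yields p as stated.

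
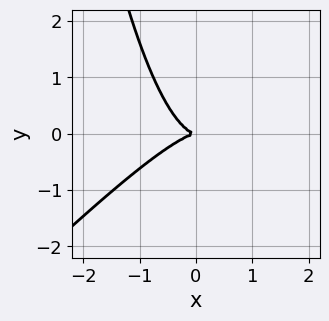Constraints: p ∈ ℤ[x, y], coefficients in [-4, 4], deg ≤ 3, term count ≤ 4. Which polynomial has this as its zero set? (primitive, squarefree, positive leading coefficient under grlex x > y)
Degree: the shape is more complex than any degree-2 curve, so deg p = 3.
From the visible intercepts: it crosses the x-axis at the gridline x = 0; one y-axis crossing is at y = 0.
Putting this together gives p.

x^3 - x^2*y + y^2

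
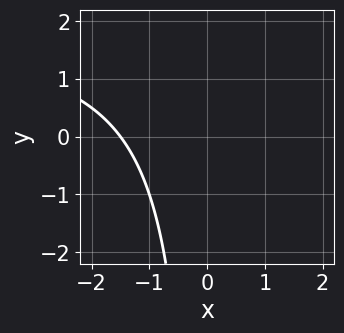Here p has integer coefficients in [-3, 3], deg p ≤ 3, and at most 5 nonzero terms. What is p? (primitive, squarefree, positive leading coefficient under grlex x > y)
x*y - 2*x - 3

1. deg p = 2.
2. From the visible intercepts: the curve avoids every integer y-axis point in the box.
3. The integer polynomial consistent with all of this is the stated p.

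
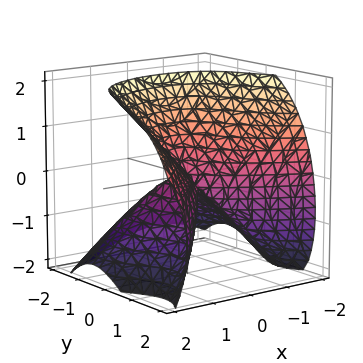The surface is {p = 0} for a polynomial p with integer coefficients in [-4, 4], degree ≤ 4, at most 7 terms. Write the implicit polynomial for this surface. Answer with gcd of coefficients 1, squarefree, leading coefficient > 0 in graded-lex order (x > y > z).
x*y^2 - 2*y^3 + 3*x^2 - 3*y*z - 3*z^2

(a) The degree is 3 — no degree-2 surface has this shape.
(b) Checking where it meets the axes: it meets the x-axis at x = 0 (among the integer gridlines); one y-axis crossing is at y = 0; it meets the z-axis at z = 0 (among the integer gridlines).
(c) Assembling these constraints gives the stated polynomial.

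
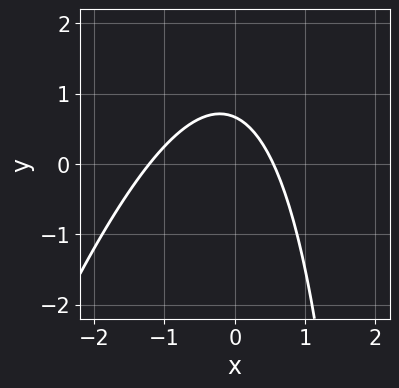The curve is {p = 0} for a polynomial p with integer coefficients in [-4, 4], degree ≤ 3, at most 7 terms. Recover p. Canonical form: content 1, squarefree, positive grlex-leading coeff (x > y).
3*x^2 - x*y + 2*x + 3*y - 2

The degree is 2 — a generic line meets the curve in up to 2 points.
Putting this together gives p.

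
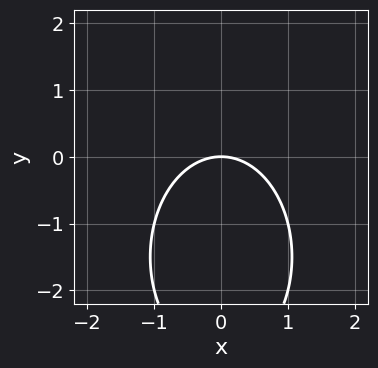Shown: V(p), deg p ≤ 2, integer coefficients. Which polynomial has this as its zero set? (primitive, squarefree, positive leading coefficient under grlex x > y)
2*x^2 + y^2 + 3*y

(a) Degree: no degree-1 curve has this shape, so deg p = 2.
(b) Symmetries: it's symmetric under x → −x, forcing even powers of x.
(c) Reading off the gridlines: it crosses the y-axis at the gridline y = 0; one x-axis crossing is at x = 0.
(d) These observations pin down the coefficients.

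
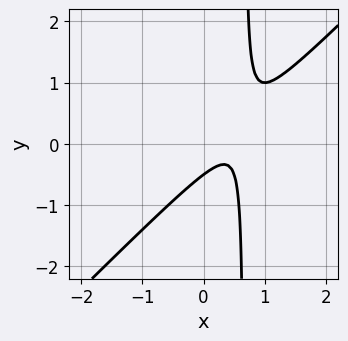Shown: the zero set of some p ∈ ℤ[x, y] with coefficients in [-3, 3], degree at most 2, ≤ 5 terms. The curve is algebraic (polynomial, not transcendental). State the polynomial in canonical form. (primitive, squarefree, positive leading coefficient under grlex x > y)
1. deg p = 2. The shape is more complex than any degree-1 curve.
2. Against the integer gridlines: no x-intercept at any integer in the box.
3. Together with the visible shape, these determine p as stated.

3*x^2 - 3*x*y - 3*x + 2*y + 1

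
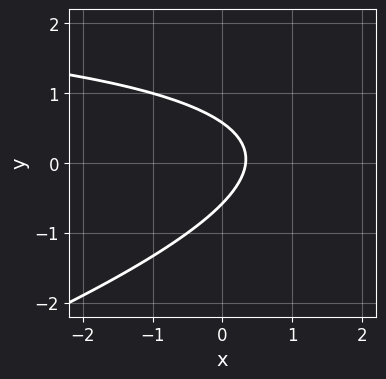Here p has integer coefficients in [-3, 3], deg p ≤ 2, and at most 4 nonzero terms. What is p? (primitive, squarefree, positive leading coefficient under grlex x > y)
1. deg p = 2. The shape is more complex than any degree-1 curve.
2. The integer polynomial consistent with all of this is the stated p.

x*y - 3*y^2 - 3*x + 1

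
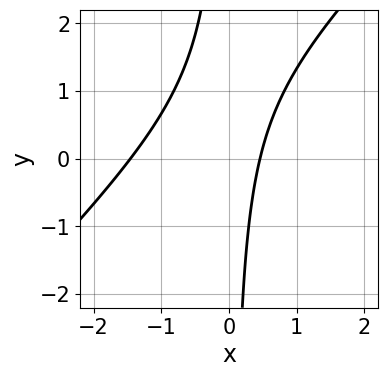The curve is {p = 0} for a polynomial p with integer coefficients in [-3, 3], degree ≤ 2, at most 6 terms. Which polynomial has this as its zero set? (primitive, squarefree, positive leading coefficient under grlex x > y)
3*x^2 - 3*x*y + 3*x - 2

The degree is 2 — the shape is more complex than any degree-1 curve.
From the visible intercepts: it misses every integer gridline on the y-axis.
Putting this together gives p.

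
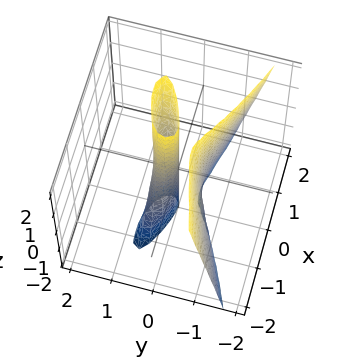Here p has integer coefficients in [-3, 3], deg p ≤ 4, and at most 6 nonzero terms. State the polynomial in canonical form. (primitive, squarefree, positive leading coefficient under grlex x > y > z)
x*y*z - 3*y^3 - x^2 + y

1. There are 2 components.
2. deg p = 3.
3. Checking where it meets the axes: it meets the x-axis at x = 0 (among the integer gridlines); one y-axis crossing is at y = 0; the visible z-axis segment lies entirely on the surface.
4. Solving for integer coefficients yields p as stated.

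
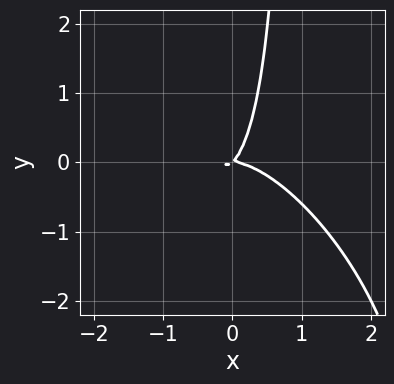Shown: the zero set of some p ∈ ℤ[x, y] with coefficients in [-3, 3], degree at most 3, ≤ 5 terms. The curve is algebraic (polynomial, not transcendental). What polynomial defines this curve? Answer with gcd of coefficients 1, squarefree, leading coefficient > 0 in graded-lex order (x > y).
3*x^3 + 3*x^2*y + 2*x*y^2 + 2*x*y - 2*y^2

First, deg p = 3.
Next, reading off the gridlines: one x-axis crossing is at x = 0; it crosses the y-axis at the gridline y = 0.
Finally, the integer polynomial consistent with all of this is the stated p.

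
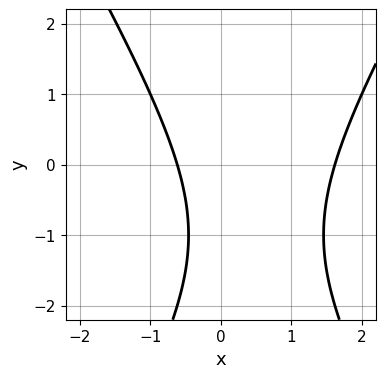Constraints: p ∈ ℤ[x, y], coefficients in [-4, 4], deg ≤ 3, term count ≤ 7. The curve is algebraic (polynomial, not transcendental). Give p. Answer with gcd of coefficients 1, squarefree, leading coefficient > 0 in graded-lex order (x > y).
1. The degree is 2 — no degree-1 curve has this shape.
2. Against the integer gridlines: the curve avoids every integer y-axis point in the box.
3. Matching integer coefficients to the picture gives p.

3*x^2 - y^2 - 3*x - 2*y - 3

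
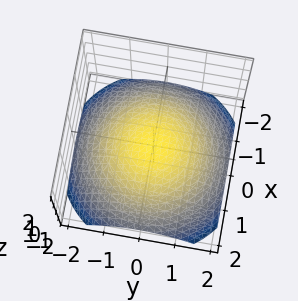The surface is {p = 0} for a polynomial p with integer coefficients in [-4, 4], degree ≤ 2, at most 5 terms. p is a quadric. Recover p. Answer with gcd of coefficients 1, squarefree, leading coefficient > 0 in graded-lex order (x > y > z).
x^2 + y^2 + 3*z

First, deg p = 2. A paraboloid; a quadric.
Next, by symmetry, every cross-section ⟂ z is a circle, so x, y appear only via x² + y².
Next, against the integer gridlines: it crosses the z-axis at the gridline z = 0; one y-axis crossing is at y = 0; it meets the x-axis at x = 0 (among the integer gridlines).
Finally, matching integer coefficients to the picture gives p.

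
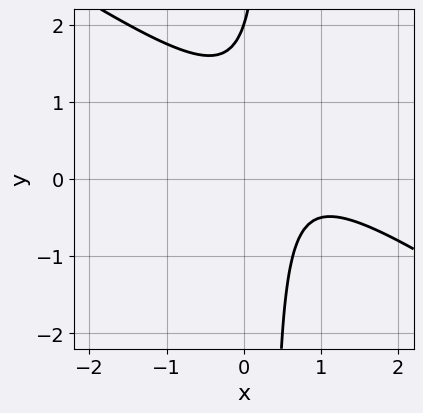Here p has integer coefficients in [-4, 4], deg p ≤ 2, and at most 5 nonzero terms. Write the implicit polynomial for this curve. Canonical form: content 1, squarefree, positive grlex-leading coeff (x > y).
2*x^2 + 3*x*y - 3*x - y + 2

First, the degree is 2 — no degree-1 curve has this shape.
Then, reading off the gridlines: the curve avoids every integer x-axis point in the box; it meets the y-axis at y = 2 (among the integer gridlines).
Finally, fitting integer coefficients to these (and the overall shape) gives p.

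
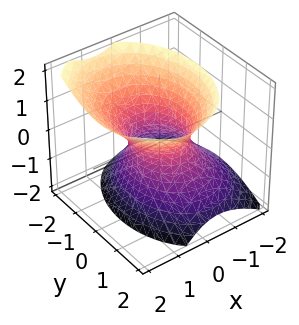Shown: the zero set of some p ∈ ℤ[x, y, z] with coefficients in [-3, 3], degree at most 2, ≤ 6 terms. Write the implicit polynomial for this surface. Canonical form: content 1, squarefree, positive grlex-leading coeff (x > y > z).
3*x^2 - 2*x*z + 2*y^2 - 2*z^2 - 2

Degree: the shape is more complex than any degree-1 surface, so deg p = 2.
From the axis intercepts and sections: the surface avoids every integer z-axis point in the box; the y-axis gridline crossings are at y ∈ {-1, 1}.
Matching integer coefficients to the picture gives p.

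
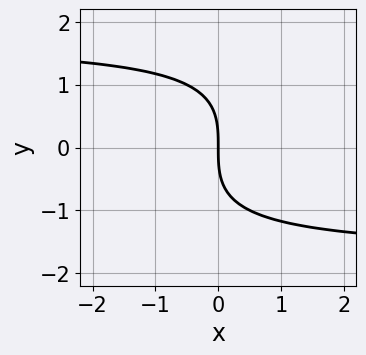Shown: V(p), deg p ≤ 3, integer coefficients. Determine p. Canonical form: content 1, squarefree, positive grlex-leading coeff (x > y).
1. deg p = 3. No degree-2 curve has this shape.
2. Observable constraints: it meets the x-axis at x = 0 (among the integer gridlines); it crosses the y-axis at the gridline y = 0.
3. The integer polynomial consistent with all of this is the stated p.

x*y^2 - y^3 - 3*x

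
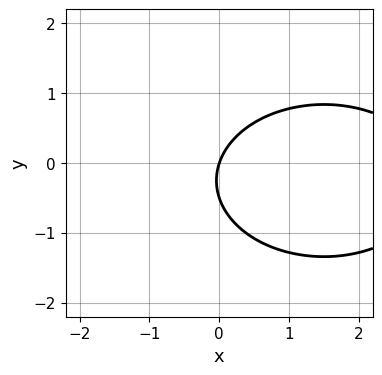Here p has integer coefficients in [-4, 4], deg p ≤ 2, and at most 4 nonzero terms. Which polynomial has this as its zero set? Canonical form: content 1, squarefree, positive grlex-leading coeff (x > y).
x^2 + 2*y^2 - 3*x + y

1. Degree: the shape is more complex than any degree-1 curve, so deg p = 2.
2. Reading off the gridlines: one y-axis crossing is at y = 0; one x-axis crossing is at x = 0.
3. Solving for integer coefficients yields p as stated.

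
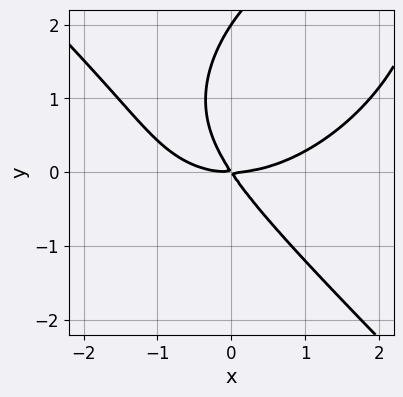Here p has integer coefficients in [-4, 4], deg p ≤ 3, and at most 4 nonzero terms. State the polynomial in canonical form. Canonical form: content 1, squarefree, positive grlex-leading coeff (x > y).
x^3 + y^3 - 3*x*y - 2*y^2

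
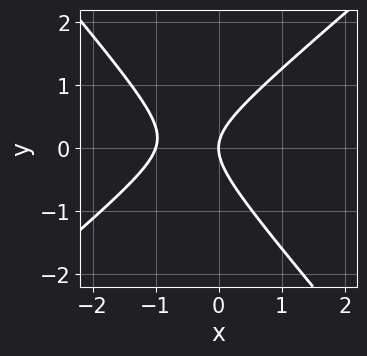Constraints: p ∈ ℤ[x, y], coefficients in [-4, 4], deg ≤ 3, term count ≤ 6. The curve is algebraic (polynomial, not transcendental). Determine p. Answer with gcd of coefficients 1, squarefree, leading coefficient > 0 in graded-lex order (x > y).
3*x^2 - x*y - 3*y^2 + 3*x

First, the degree is 2 — a generic line meets the curve in up to 2 points.
Then, from the visible intercepts: it meets the y-axis at y = 0 (among the integer gridlines); among the integer gridlines, it crosses the x-axis at x ∈ {-1, 0}.
Finally, solving for integer coefficients yields p as stated.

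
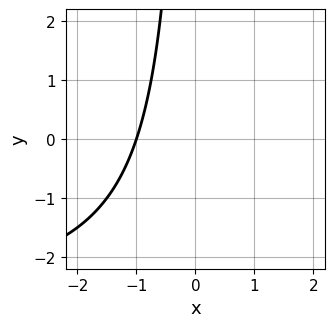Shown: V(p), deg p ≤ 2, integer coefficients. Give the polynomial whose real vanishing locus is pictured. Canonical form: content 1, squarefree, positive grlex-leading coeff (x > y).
x*y + 3*x + 3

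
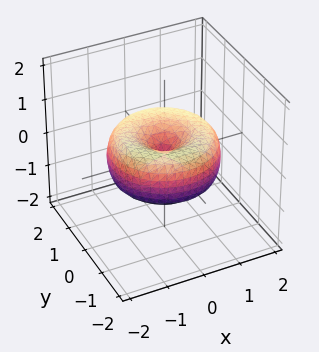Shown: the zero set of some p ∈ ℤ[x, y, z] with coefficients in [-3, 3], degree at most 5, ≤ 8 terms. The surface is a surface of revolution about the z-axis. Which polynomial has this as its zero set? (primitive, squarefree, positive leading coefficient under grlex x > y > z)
x^4 + 2*x^2*y^2 + y^4 - 2*x^2 - 2*y^2 + 2*z^2

First, degree: no degree-3 surface has this shape, so deg p = 4.
Then, symmetries: rotational symmetry about the z-axis ⇒ p depends on x, y only through x² + y².
Then, against the integer gridlines: it crosses the z-axis at the gridline z = 0; it meets the x-axis at x = 0 (among the integer gridlines).
Finally, solving for integer coefficients yields p as stated.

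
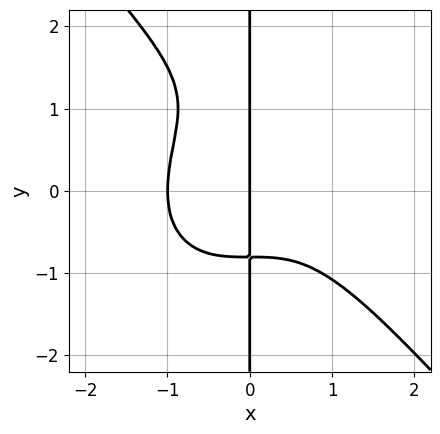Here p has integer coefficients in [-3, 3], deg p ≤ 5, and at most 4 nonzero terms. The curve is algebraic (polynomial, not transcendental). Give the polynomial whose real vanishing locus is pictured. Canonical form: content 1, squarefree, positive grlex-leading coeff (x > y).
1. deg p = 4. No degree-3 curve has this shape.
2. Observable constraints: the x-axis gridline crossings are at x ∈ {-1, 0}; the visible y-axis segment lies entirely on the curve.
3. Putting this together gives p.

3*x^4 + 2*x*y^3 - 3*x*y^2 + 3*x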